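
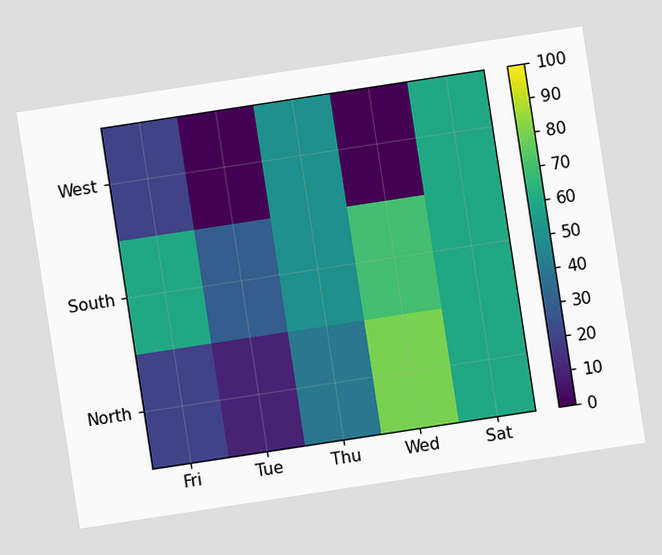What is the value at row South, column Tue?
The chart is tilted about 9° counter-clockwise. Matching cell (South, Tue) against the colorbar gives 30.

30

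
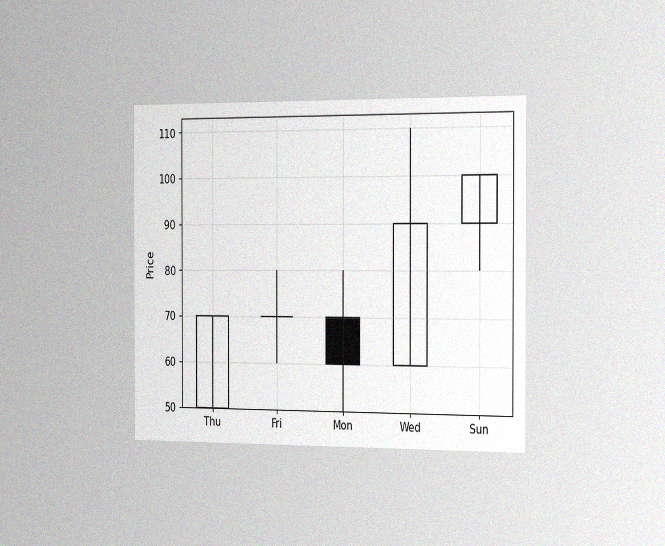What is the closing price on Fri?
The chart is viewed slightly from the right, with some photo noise. The Fri candle closes at 70.

70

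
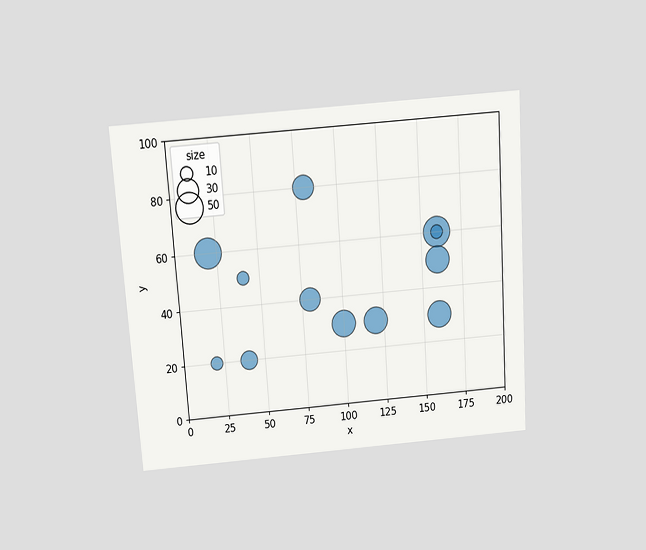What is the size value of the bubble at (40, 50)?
10

The chart is tilted about 4° counter-clockwise and viewed slightly from above. Matching the bubble at (40, 50) against the size legend gives 10.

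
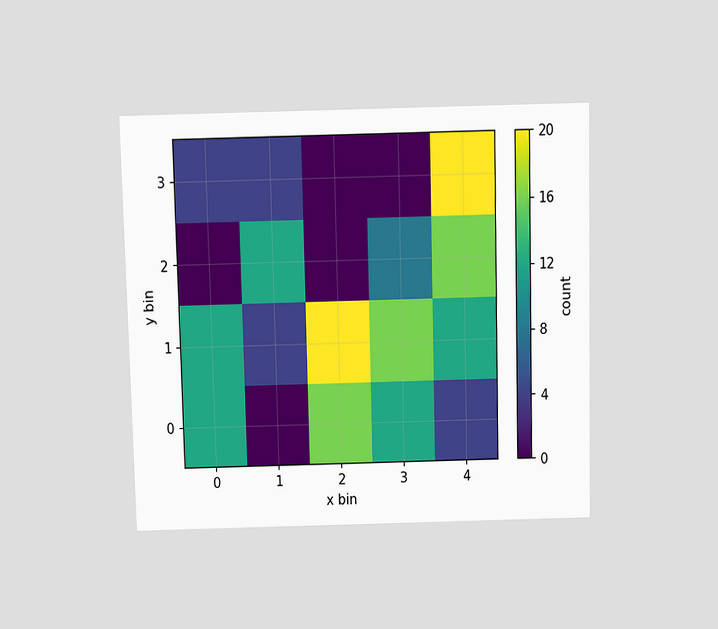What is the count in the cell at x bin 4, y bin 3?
The chart is viewed slightly from above. Matching the cell (4, 3) against the colorbar gives 20.

20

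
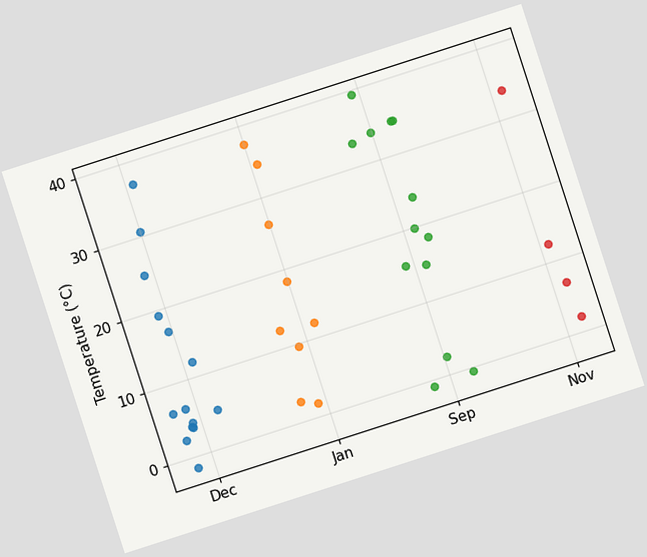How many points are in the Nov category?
4

The chart is tilted about 18° counter-clockwise. Counting the markers in the Nov column gives 4.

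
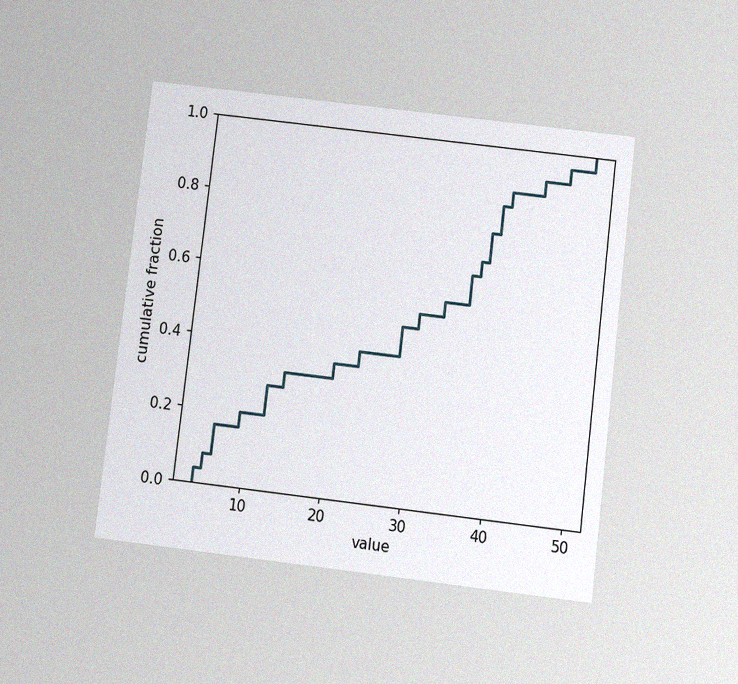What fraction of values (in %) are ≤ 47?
The chart is tilted about 7° clockwise and viewed slightly from below, with some photo noise. At x=47 the ECDF step is at 96%.

96%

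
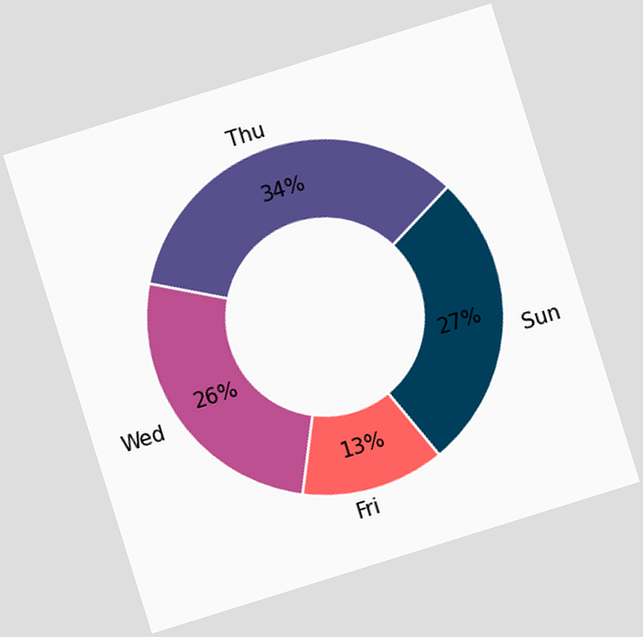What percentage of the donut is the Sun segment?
The chart is tilted about 17° counter-clockwise. The Sun segment takes up 27% of the ring.

27%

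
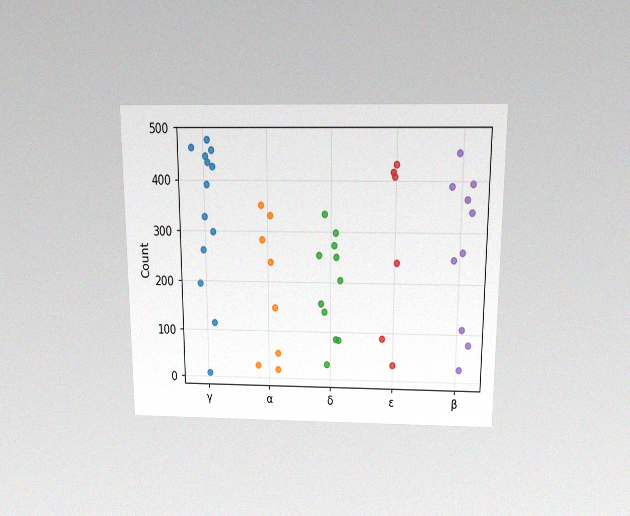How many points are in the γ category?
13

The chart is viewed slightly from above, with some photo noise. Counting the markers in the γ column gives 13.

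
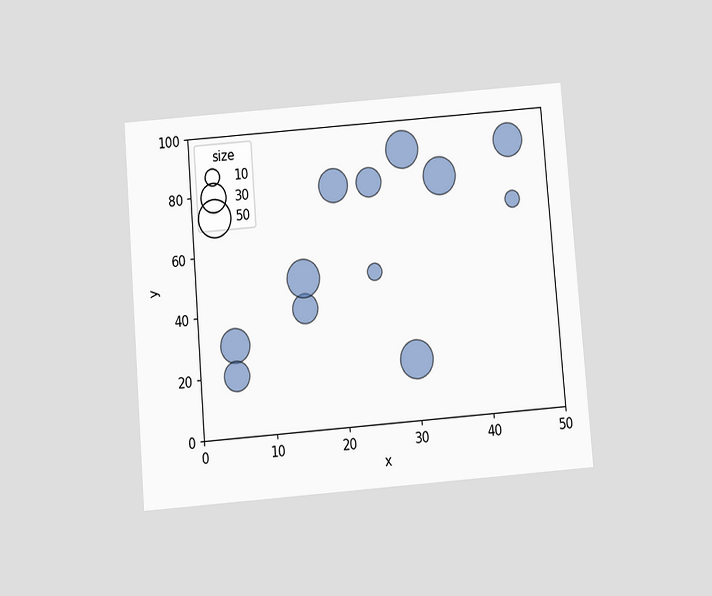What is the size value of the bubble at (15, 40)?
The chart is tilted about 5° counter-clockwise and viewed slightly from below. Matching the bubble at (15, 40) against the size legend gives 30.

30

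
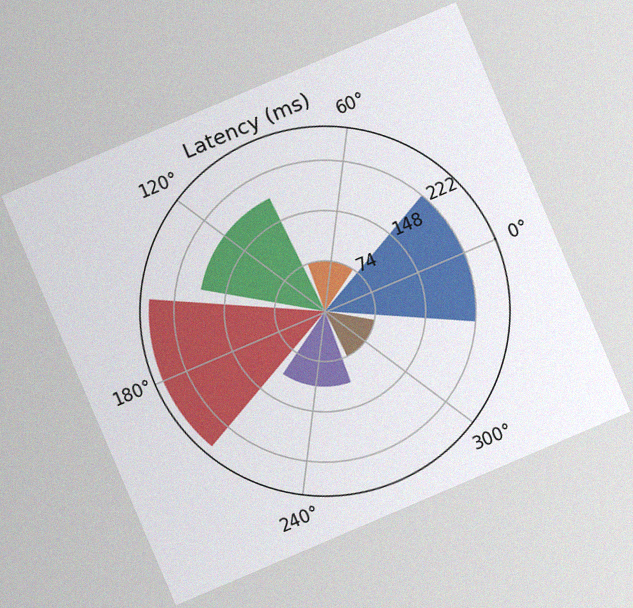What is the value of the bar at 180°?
259ms

The chart is tilted about 23° counter-clockwise, with some photo noise. The bar at 180° reaches 259ms on the radial axis.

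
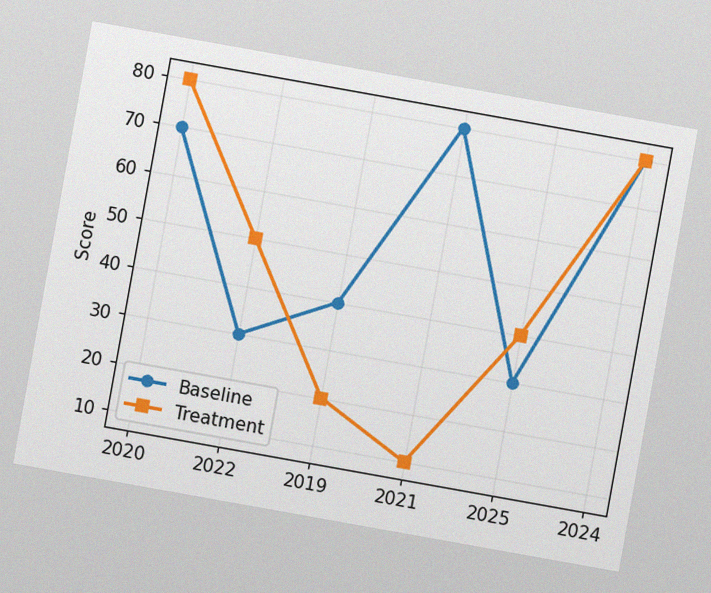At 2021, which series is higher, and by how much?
Baseline, by 70

The chart is tilted about 10° clockwise, with some photo noise. At 2021, Baseline sits above the other line by 70.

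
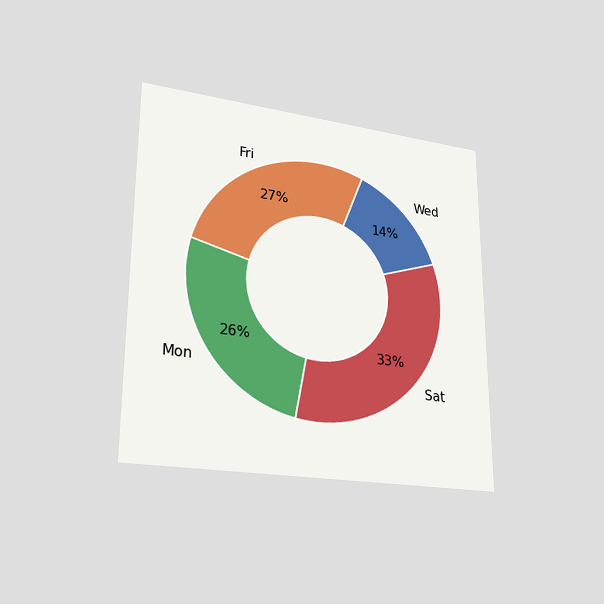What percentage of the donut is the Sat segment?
33%

The chart is viewed at a slight angle. The Sat segment takes up 33% of the ring.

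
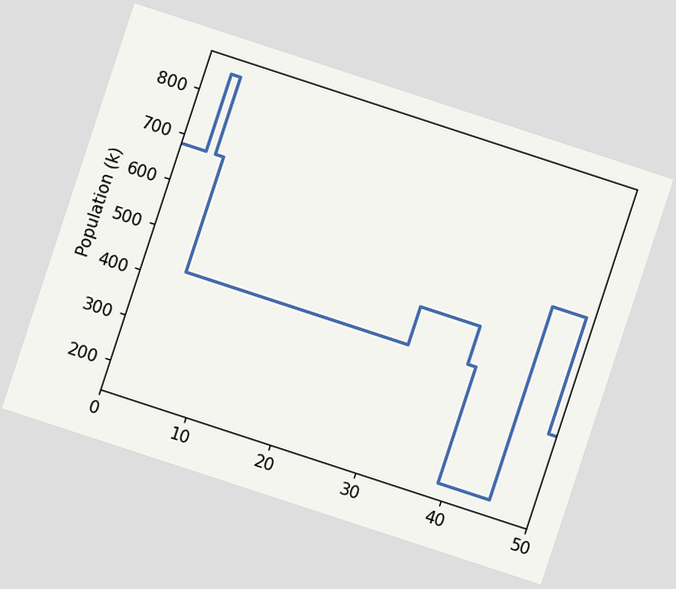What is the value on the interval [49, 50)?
340k

The chart is tilted about 18° clockwise. On [49, 50) the step sits at 340k.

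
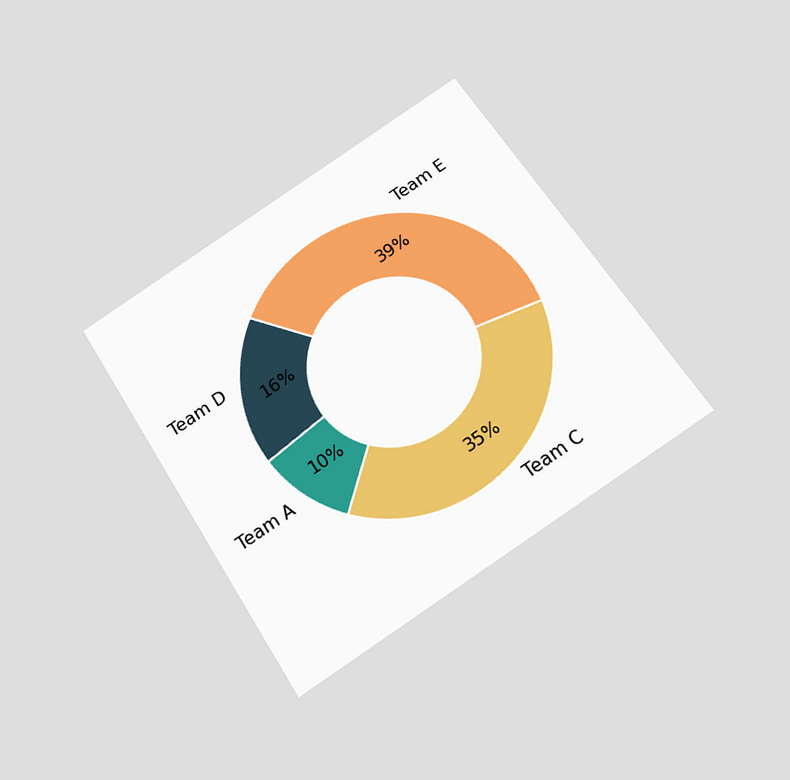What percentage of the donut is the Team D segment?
16%

The chart is tilted about 33° counter-clockwise and viewed slightly from below. The Team D segment takes up 16% of the ring.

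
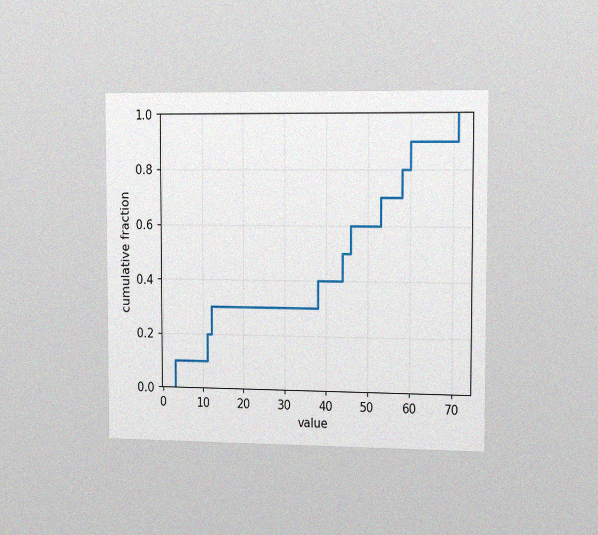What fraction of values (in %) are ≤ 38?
The chart is viewed slightly from the right, with some photo noise. At x=38 the ECDF step is at 40%.

40%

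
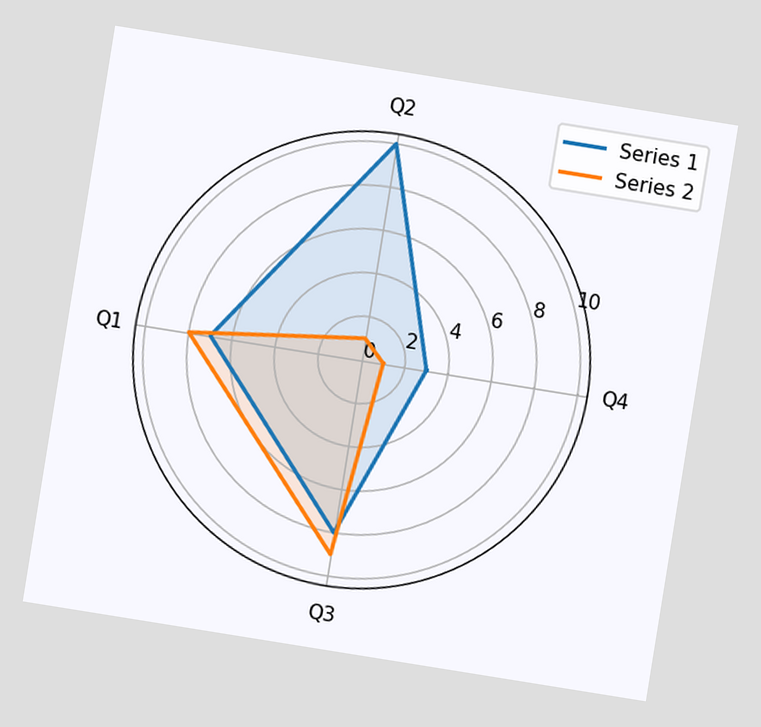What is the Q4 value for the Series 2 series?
1

The chart is tilted about 9° clockwise. On the Q4 axis, Series 2 reaches 1.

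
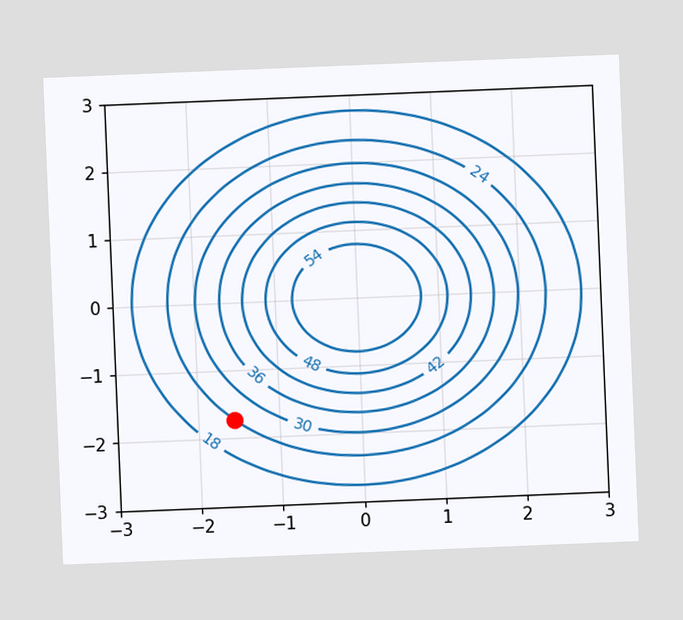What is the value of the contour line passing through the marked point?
24

The chart is tilted about 2° counter-clockwise. The marked point sits on the contour labelled 24.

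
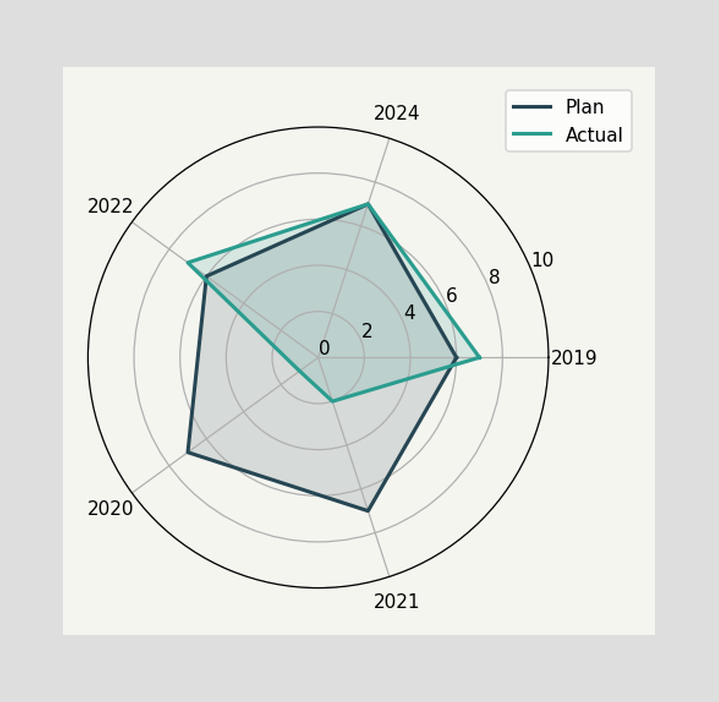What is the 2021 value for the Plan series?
7

On the 2021 axis, Plan reaches 7.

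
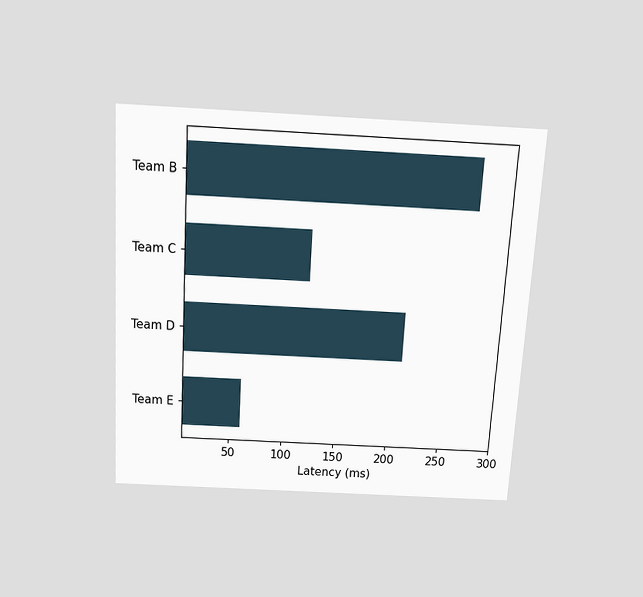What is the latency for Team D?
210ms

The chart is tilted about 3° clockwise and viewed slightly from above. Reading along the chart's x-axis, the Team D bar reaches 210ms.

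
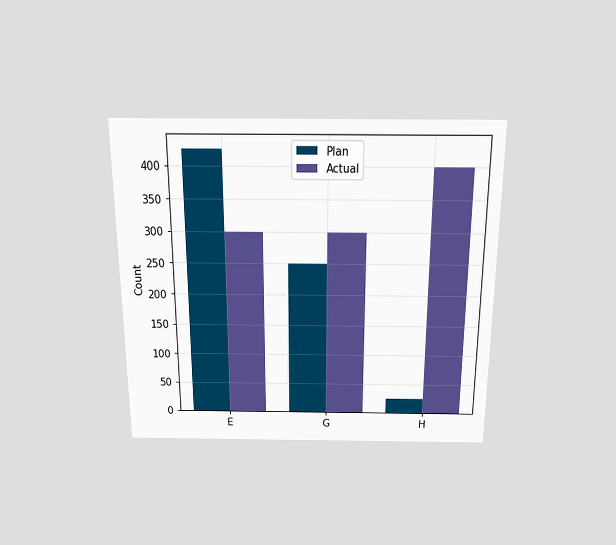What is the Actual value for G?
300

The chart is viewed slightly from above. The Actual bar at G reaches 300 on the y-axis.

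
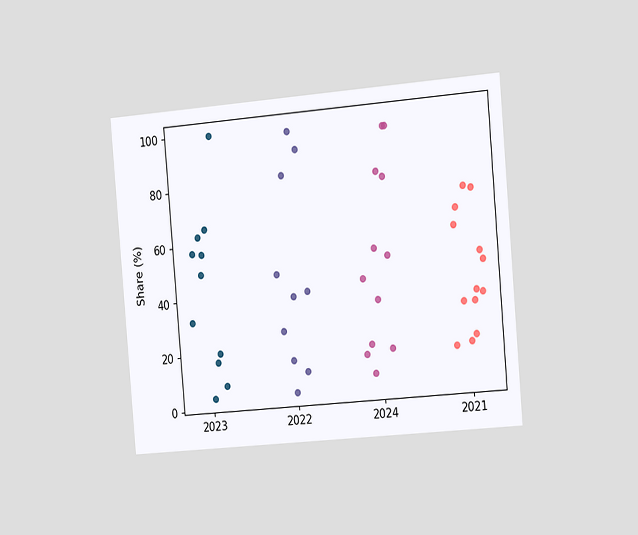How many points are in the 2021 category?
13

The chart is tilted about 5° counter-clockwise and viewed slightly from the right. Counting the markers in the 2021 column gives 13.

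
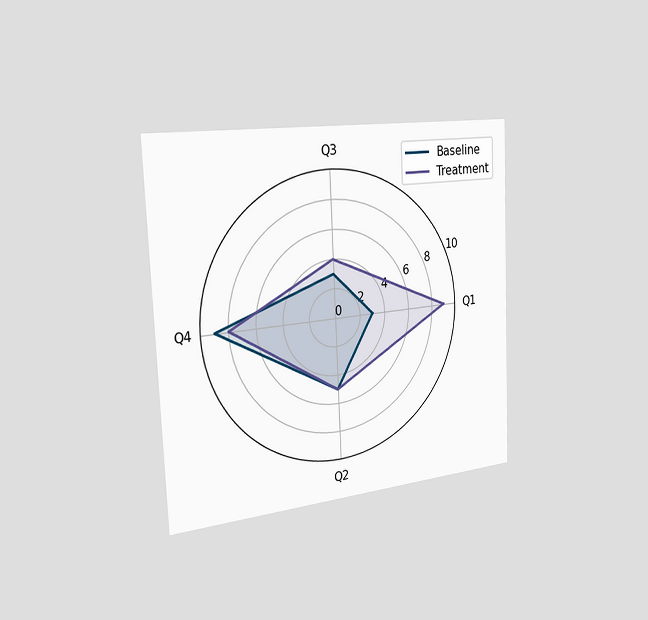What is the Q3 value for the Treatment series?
4

The chart is tilted about 2° counter-clockwise and viewed slightly from the left. On the Q3 axis, Treatment reaches 4.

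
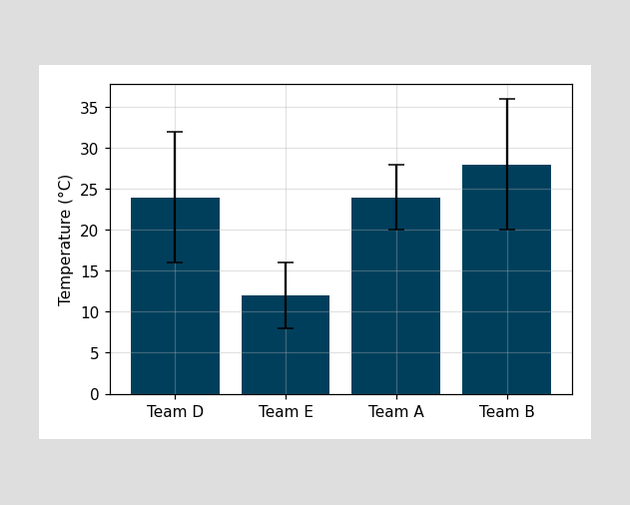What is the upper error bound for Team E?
16°C

The Team E bar's upper whisker reaches 16°C.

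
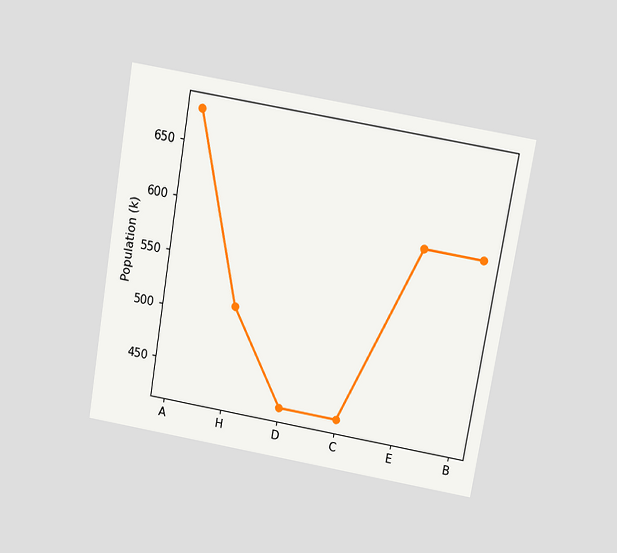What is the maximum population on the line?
680k

The chart is tilted about 10° clockwise and viewed slightly from above. The highest point is at A, and reading across to the y-axis gives 680k.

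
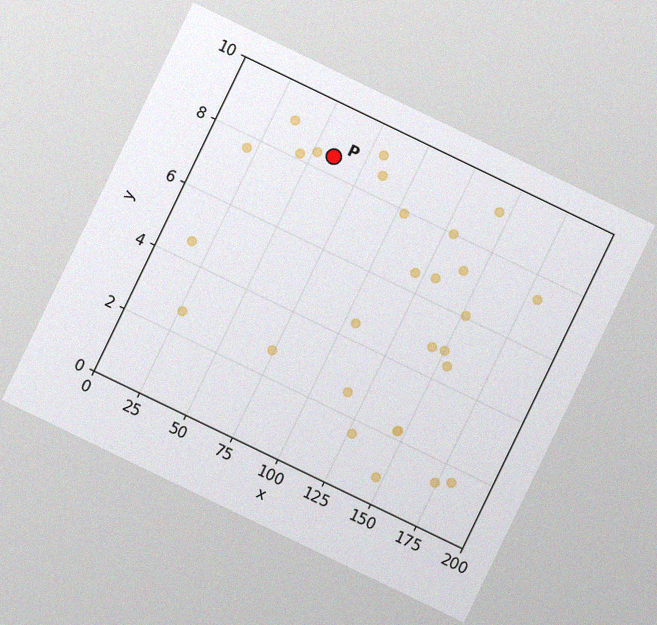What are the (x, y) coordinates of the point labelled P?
The chart is tilted about 26° clockwise, with some photo noise. Following the gridlines from P to each axis, P sits at (60, 8.5).

(60, 8.5)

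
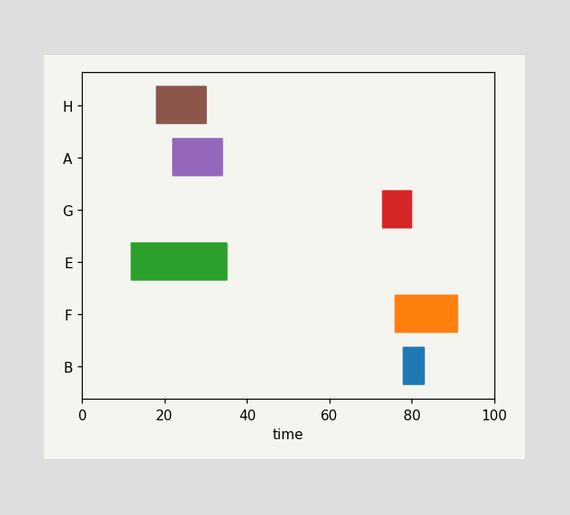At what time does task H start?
The H bar begins at t=18.

18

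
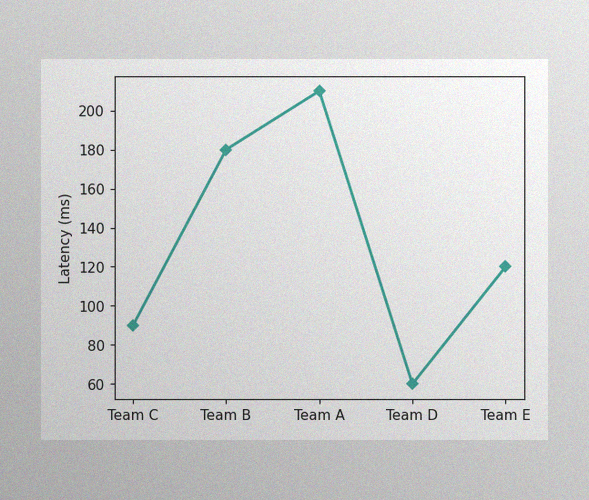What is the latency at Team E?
120ms

The image has some photo noise and uneven lighting. At Team E, the line is at 120ms.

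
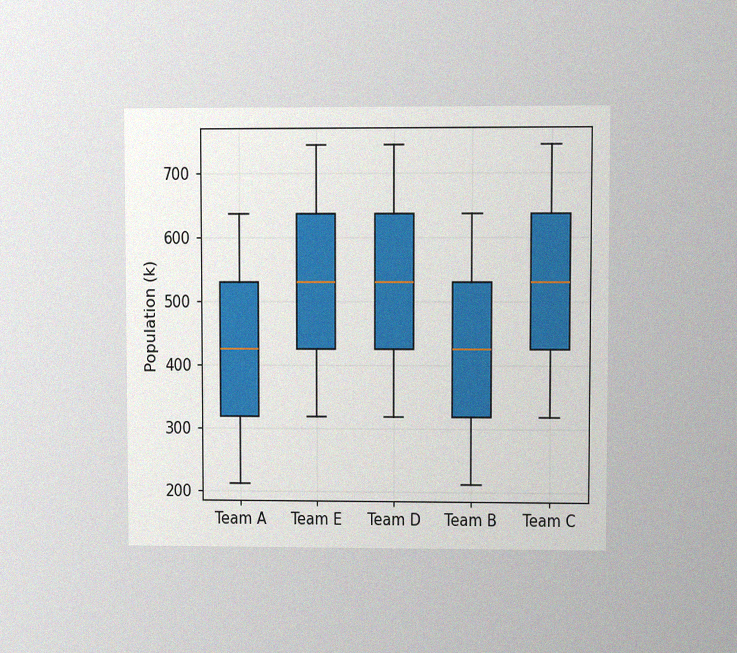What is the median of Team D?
530k

The chart is viewed at a slight angle, with some photo noise. The median line in the Team D box sits at 530k.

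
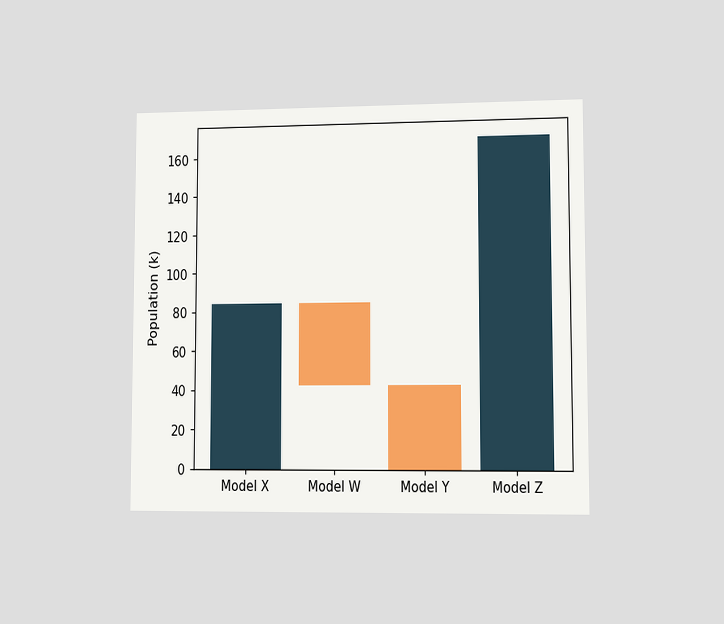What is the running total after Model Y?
The chart is viewed at a slight angle. After Model Y the running total reaches 0k.

0k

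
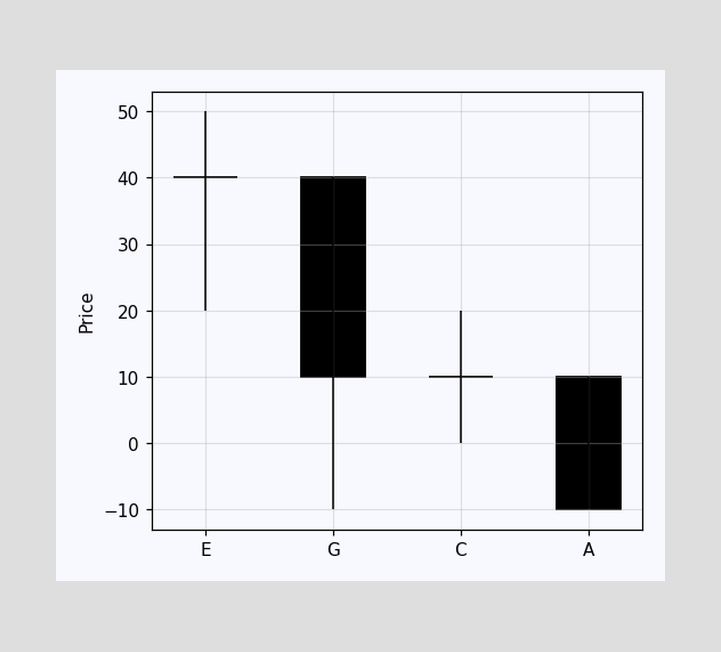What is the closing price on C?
10

The C candle closes at 10.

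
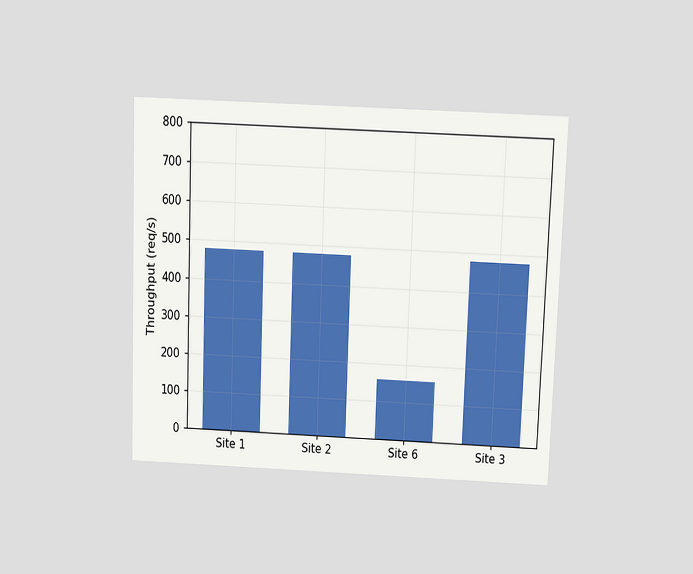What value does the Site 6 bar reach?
The chart is tilted about 2° clockwise and viewed slightly from above. Reading along the chart's y-axis, the Site 6 bar reaches 160req/s.

160req/s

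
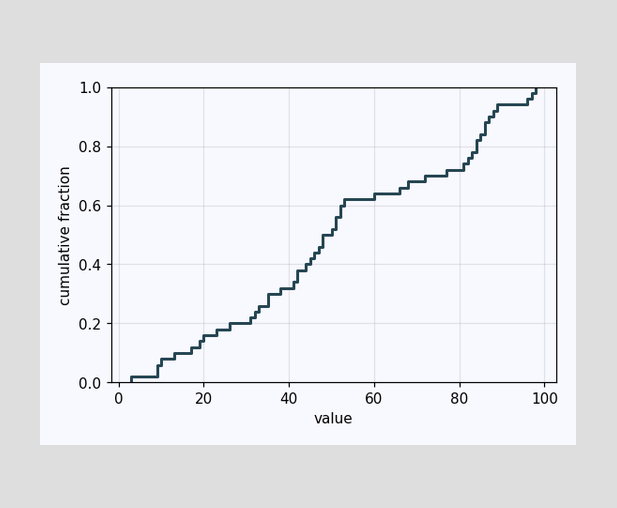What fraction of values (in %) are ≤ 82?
76%

At x=82 the ECDF step is at 76%.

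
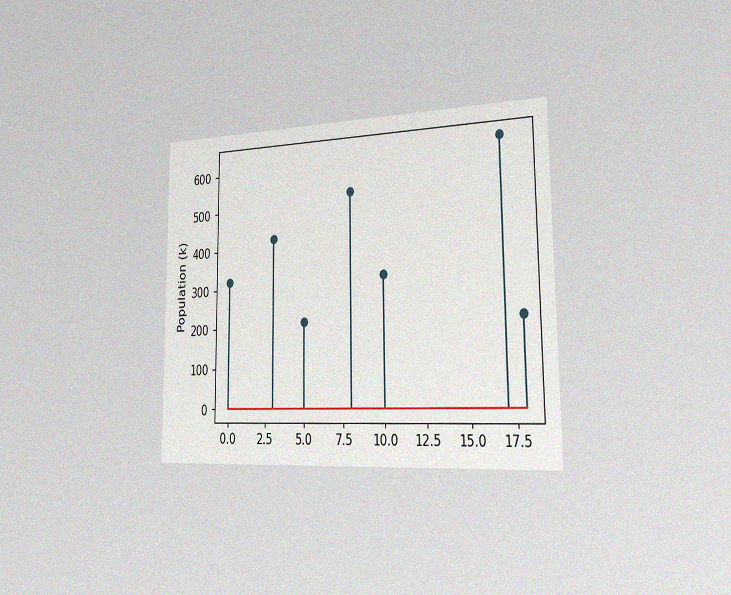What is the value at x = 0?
The chart is viewed slightly from the right, with some photo noise. The stem at x=0 reaches 318k.

318k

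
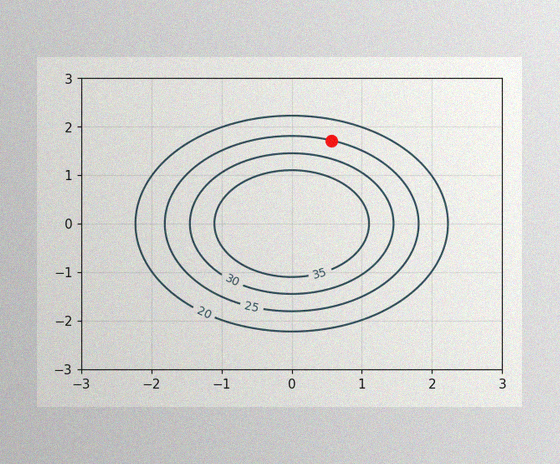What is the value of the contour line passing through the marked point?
The image has some photo noise and uneven lighting. The marked point sits on the contour labelled 25.

25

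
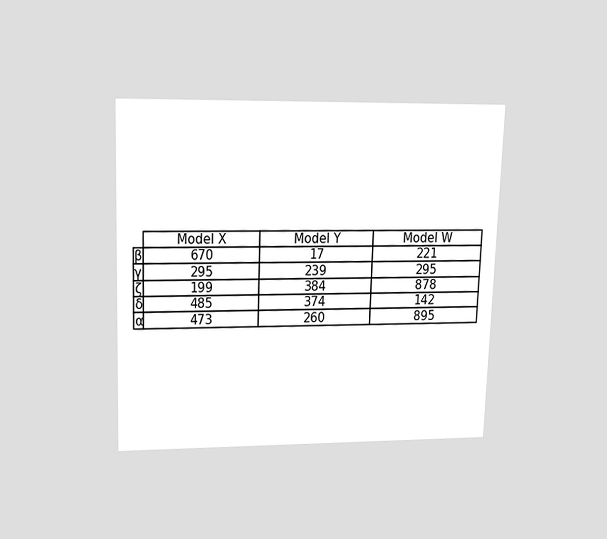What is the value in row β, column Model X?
The chart is viewed slightly from above. The (β, Model X) cell reads 670.

670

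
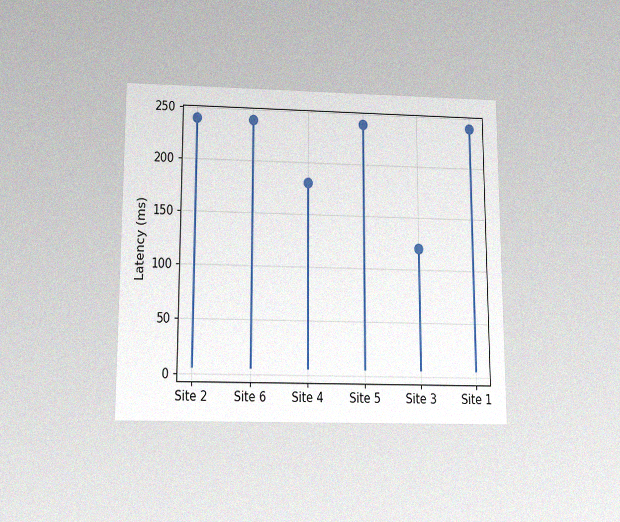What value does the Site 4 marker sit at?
The chart is viewed slightly from below, with some photo noise. The Site 4 marker sits at 180ms.

180ms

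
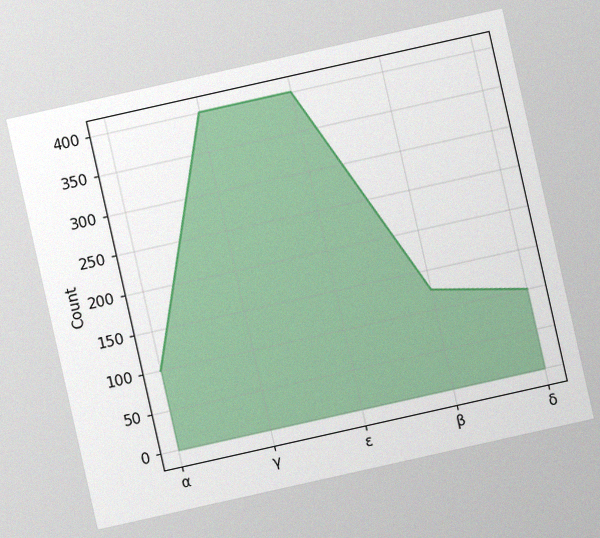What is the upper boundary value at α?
The chart is tilted about 13° counter-clockwise, with some photo noise. At α the upper boundary is at 100.

100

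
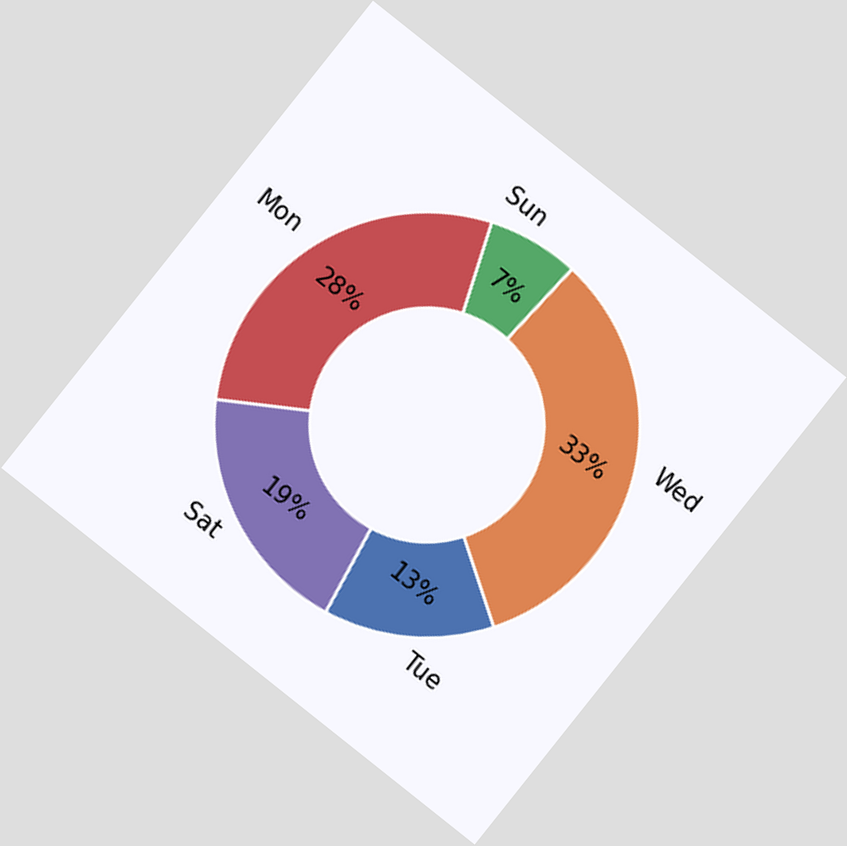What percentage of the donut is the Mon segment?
The chart is tilted about 39° clockwise. The Mon segment takes up 28% of the ring.

28%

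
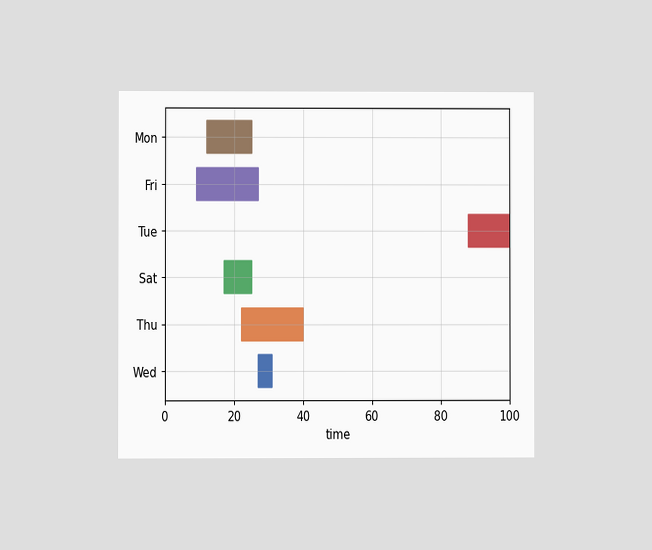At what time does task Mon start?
12

The chart is viewed at a slight angle. The Mon bar begins at t=12.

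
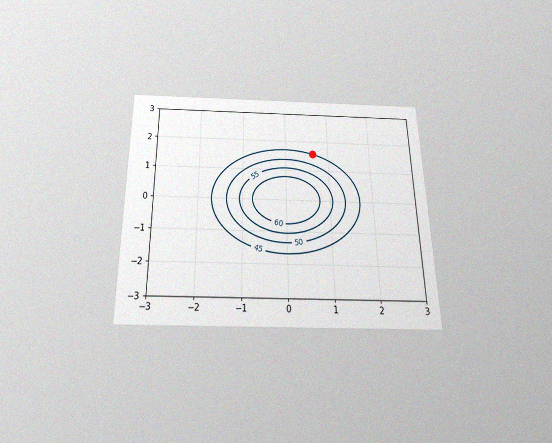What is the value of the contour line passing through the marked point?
45

The chart is viewed slightly from below, with some photo noise. The marked point sits on the contour labelled 45.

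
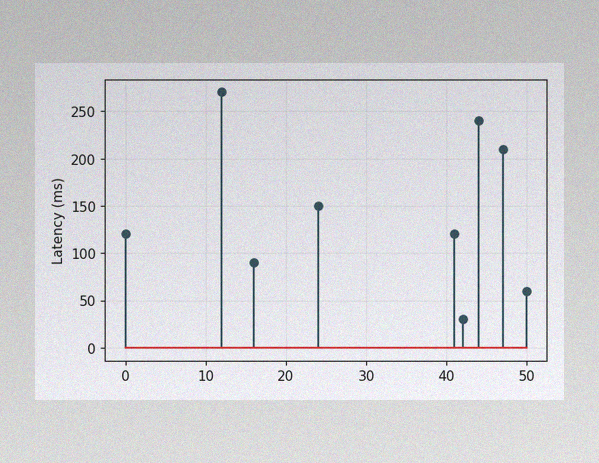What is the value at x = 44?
The image has some photo noise and uneven lighting. The stem at x=44 reaches 240ms.

240ms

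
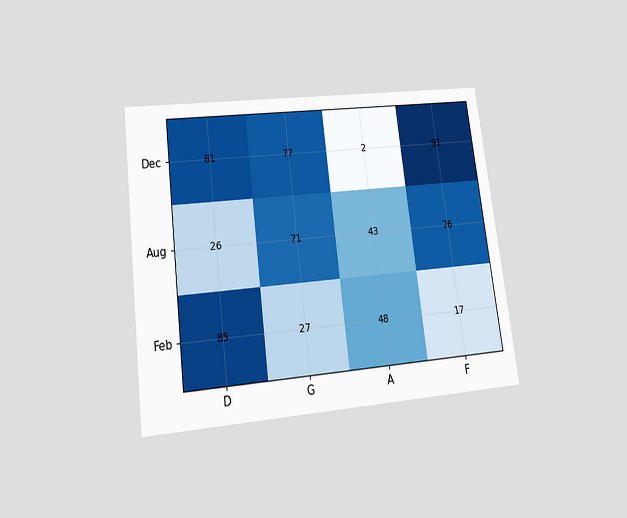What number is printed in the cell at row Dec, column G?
The chart is tilted about 7° counter-clockwise and viewed slightly from below. The (Dec, G) cell reads 77.

77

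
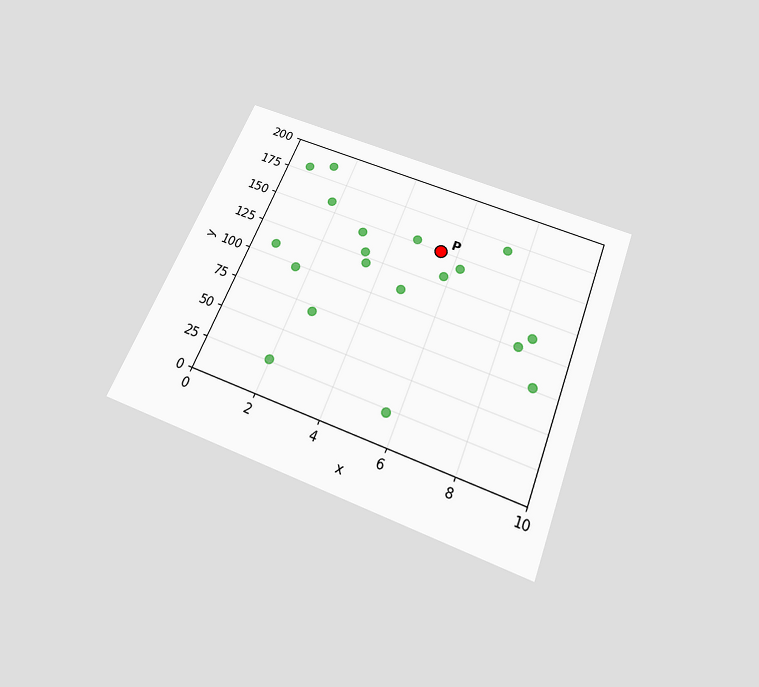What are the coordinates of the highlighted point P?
(5.5, 150)

The chart is tilted about 22° clockwise and viewed slightly from below. Following the gridlines from P to each axis, P sits at (5.5, 150).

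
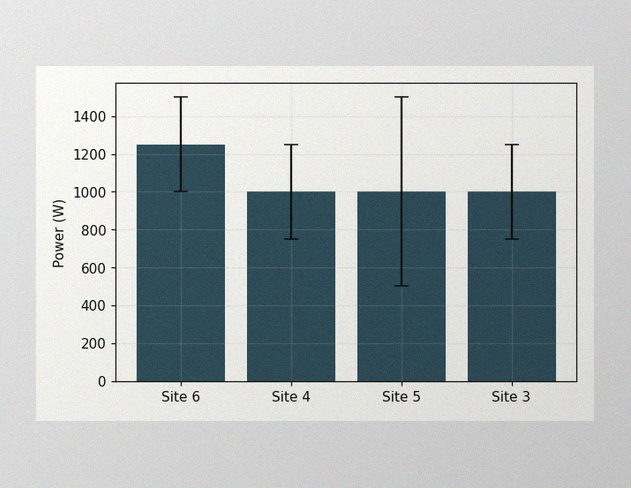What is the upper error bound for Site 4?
The image has some photo noise and uneven lighting. The Site 4 bar's upper whisker reaches 1250W.

1250W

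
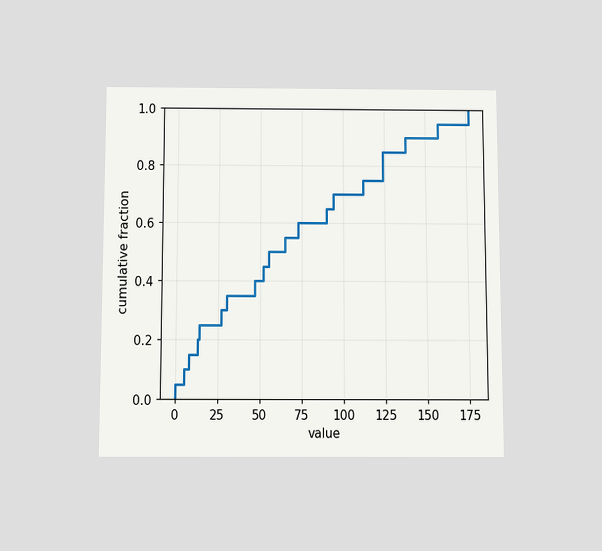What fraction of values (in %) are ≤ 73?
The chart is viewed slightly from below. At x=73 the ECDF step is at 60%.

60%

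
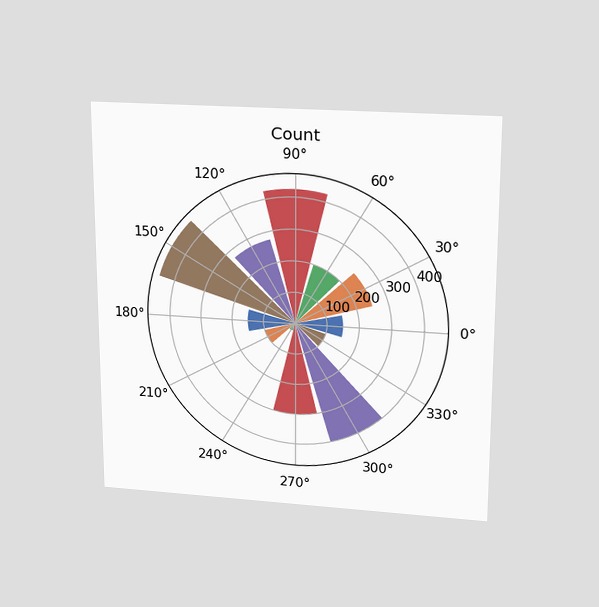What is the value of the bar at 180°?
The chart is viewed slightly from above. The bar at 180° reaches 150 on the radial axis.

150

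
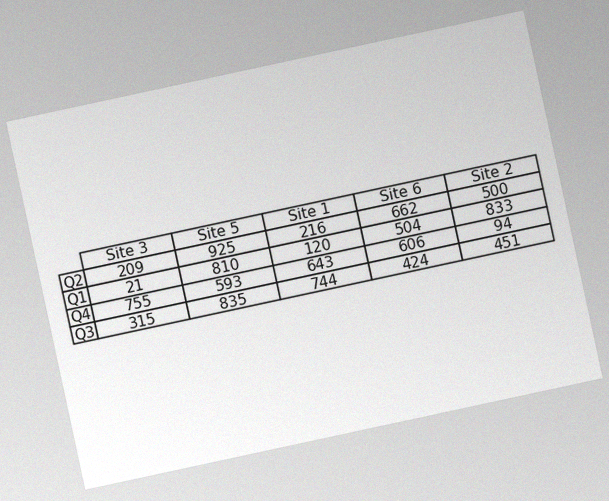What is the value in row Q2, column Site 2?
500

The chart is tilted about 12° counter-clockwise, with some photo noise. The (Q2, Site 2) cell reads 500.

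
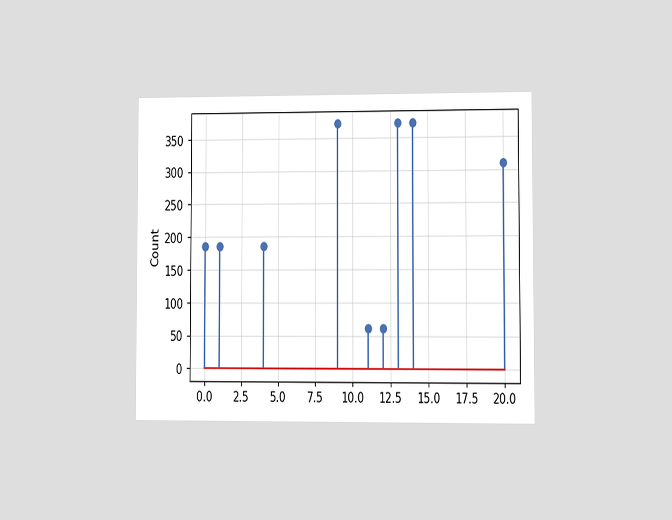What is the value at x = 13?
372

The chart is viewed at a slight angle. The stem at x=13 reaches 372.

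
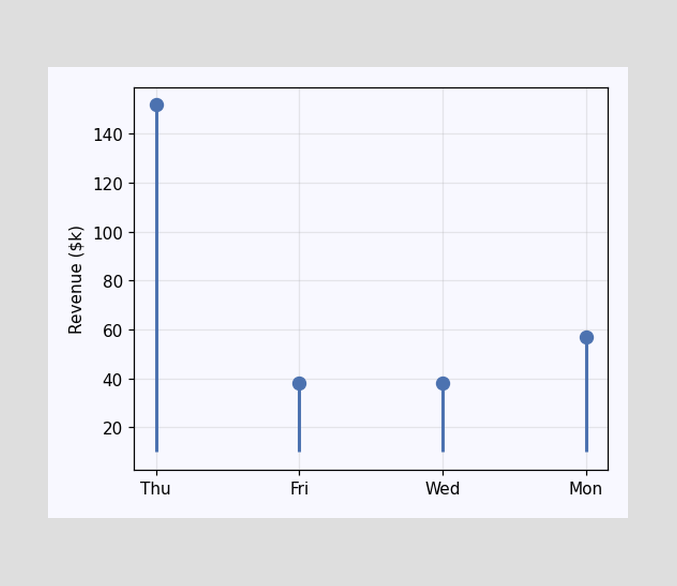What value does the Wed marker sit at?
$38k

The Wed marker sits at $38k.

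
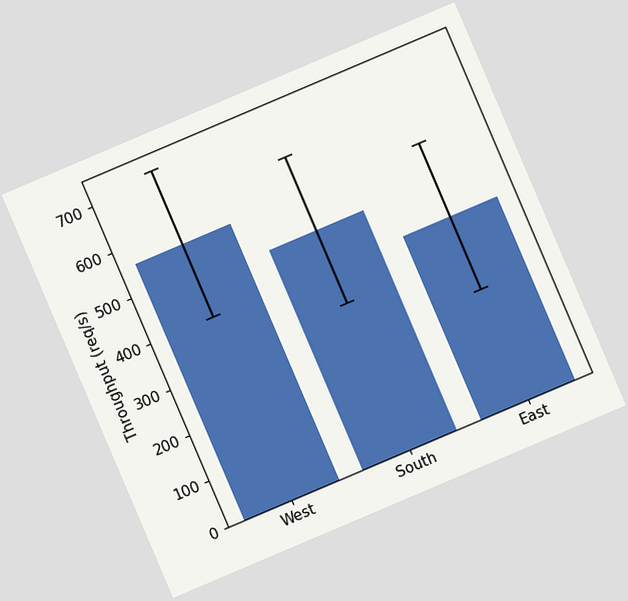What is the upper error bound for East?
The chart is tilted about 23° counter-clockwise. The East bar's upper whisker reaches 560req/s.

560req/s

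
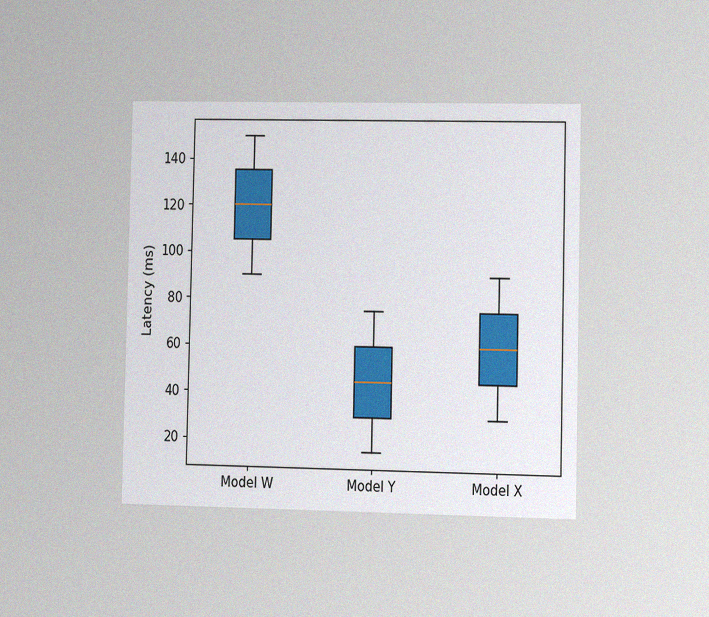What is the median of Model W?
The chart is viewed slightly from the right, with some photo noise. The median line in the Model W box sits at 120ms.

120ms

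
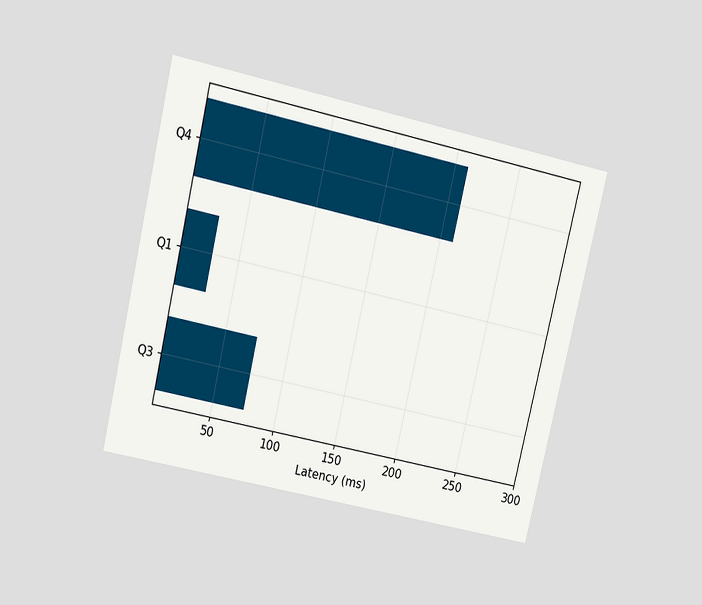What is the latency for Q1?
The chart is tilted about 13° clockwise and viewed slightly from above. Reading along the chart's x-axis, the Q1 bar reaches 30ms.

30ms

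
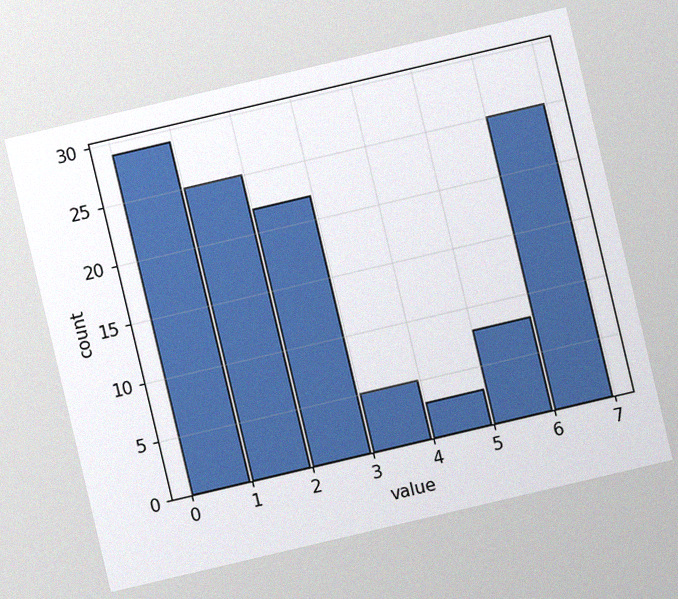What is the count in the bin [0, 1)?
29

The chart is tilted about 13° counter-clockwise, with some photo noise. The [0, 1) bin has height 29.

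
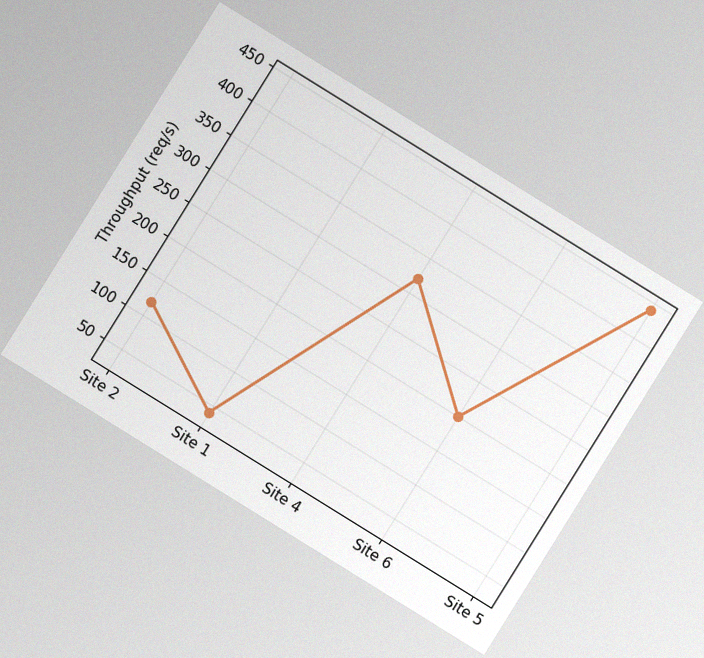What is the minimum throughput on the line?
The chart is tilted about 32° clockwise, with some photo noise. The lowest point is at Site 1, and reading across to the y-axis gives 40req/s.

40req/s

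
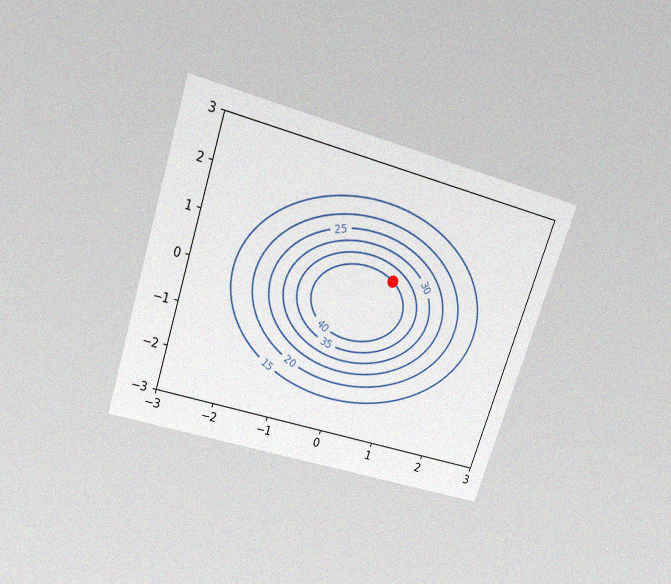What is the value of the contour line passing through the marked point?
The chart is tilted about 18° clockwise and viewed slightly from above, with some photo noise. The marked point sits on the contour labelled 40.

40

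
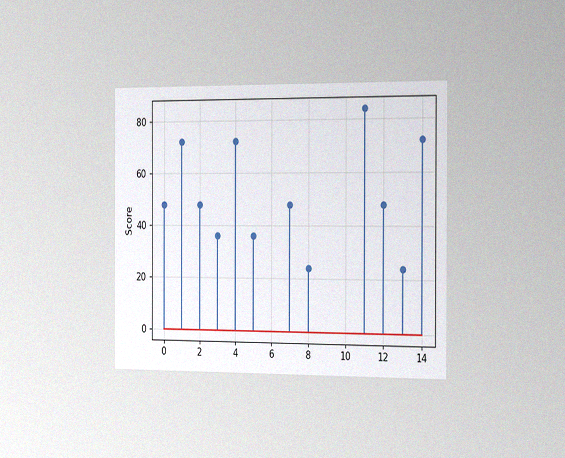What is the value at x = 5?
36

The chart is viewed slightly from the right, with some photo noise. The stem at x=5 reaches 36.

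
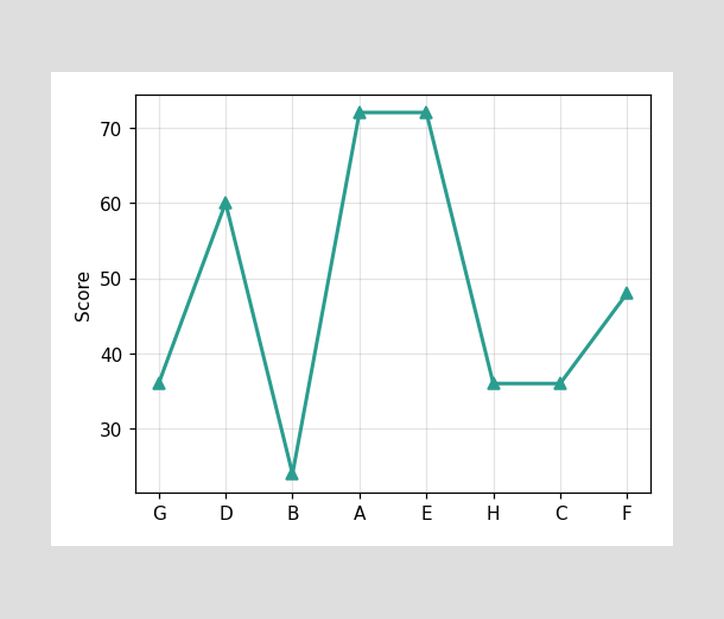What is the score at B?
At B, the line is at 24.

24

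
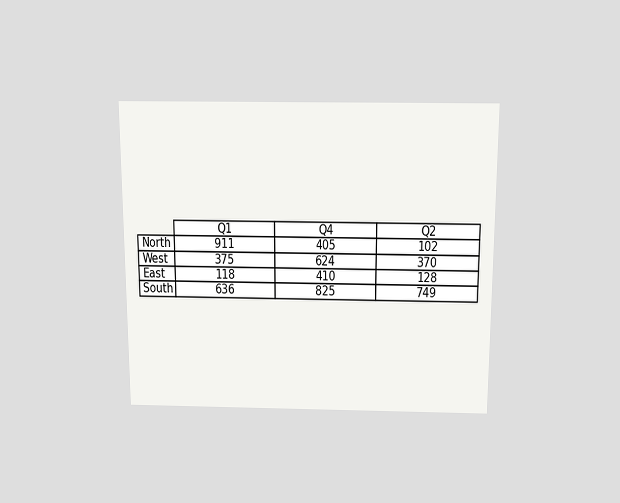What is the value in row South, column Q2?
The chart is viewed slightly from above. The (South, Q2) cell reads 749.

749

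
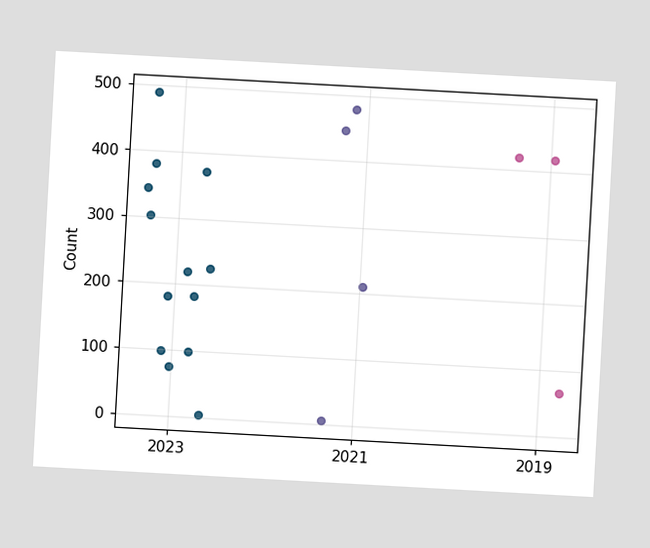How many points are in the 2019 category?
The chart is tilted about 3° clockwise. Counting the markers in the 2019 column gives 3.

3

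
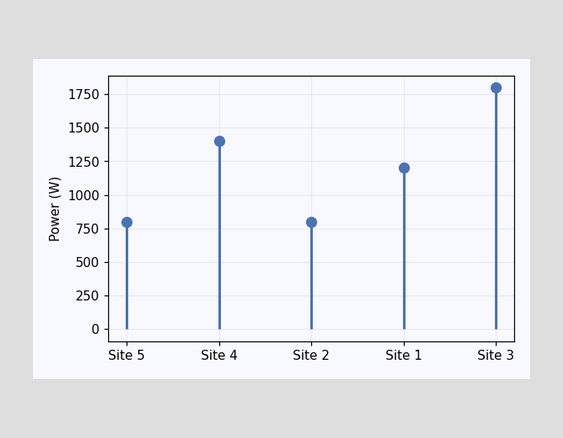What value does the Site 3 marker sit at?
The Site 3 marker sits at 1800W.

1800W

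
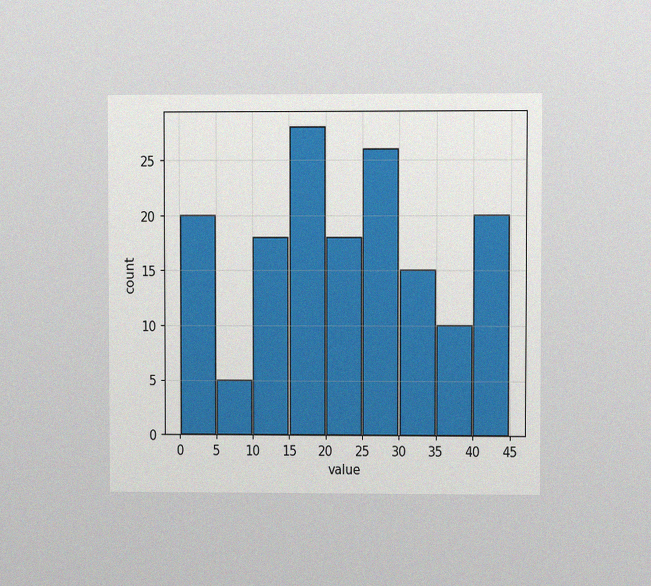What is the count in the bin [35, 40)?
The chart is viewed at a slight angle, with some photo noise. The [35, 40) bin has height 10.

10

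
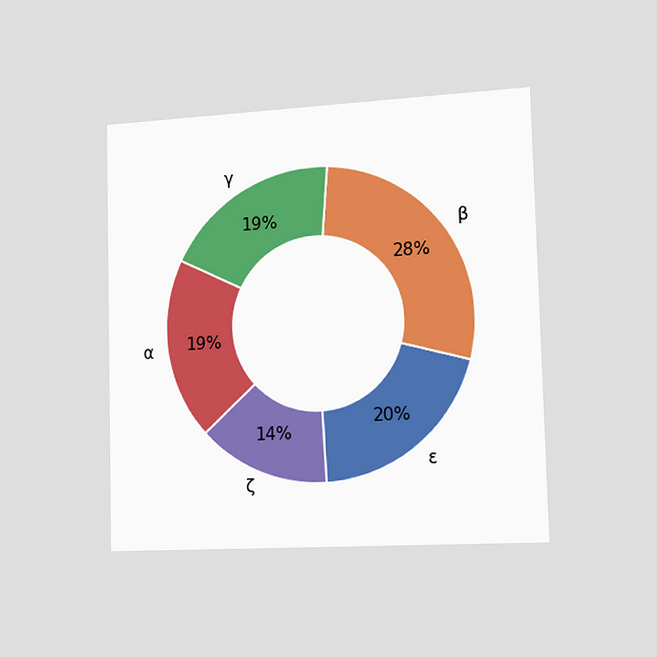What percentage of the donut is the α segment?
The chart is viewed slightly from the right. The α segment takes up 19% of the ring.

19%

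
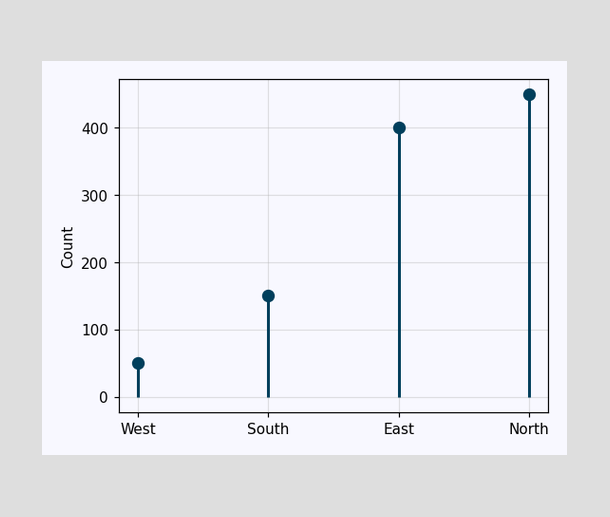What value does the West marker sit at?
The West marker sits at 50.

50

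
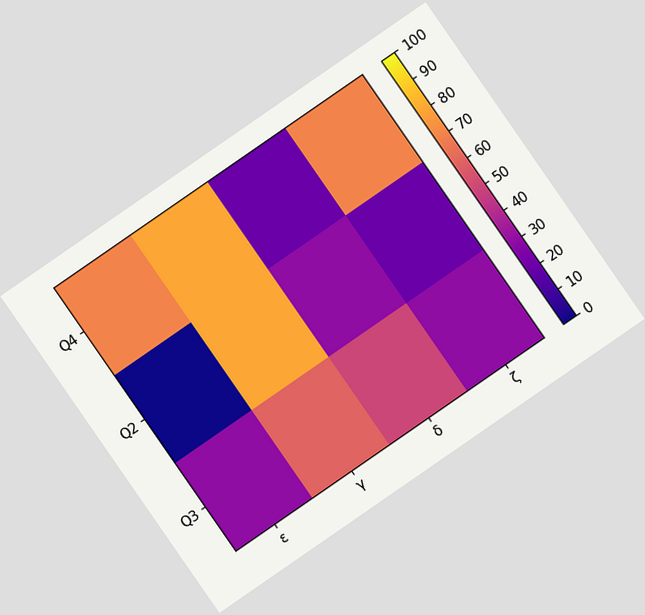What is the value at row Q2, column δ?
30

The chart is tilted about 35° counter-clockwise. Matching cell (Q2, δ) against the colorbar gives 30.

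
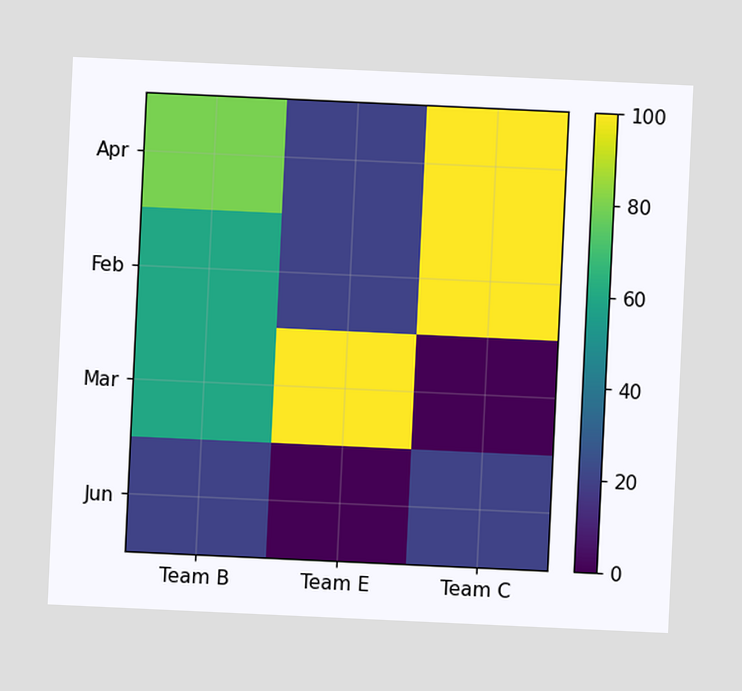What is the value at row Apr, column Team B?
The chart is tilted about 3° clockwise. Matching cell (Apr, Team B) against the colorbar gives 80.

80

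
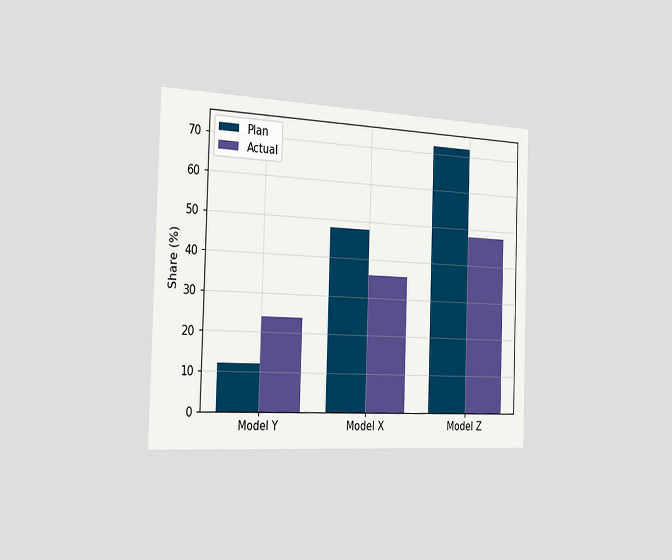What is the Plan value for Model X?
The chart is viewed slightly from the left. The Plan bar at Model X reaches 48% on the y-axis.

48%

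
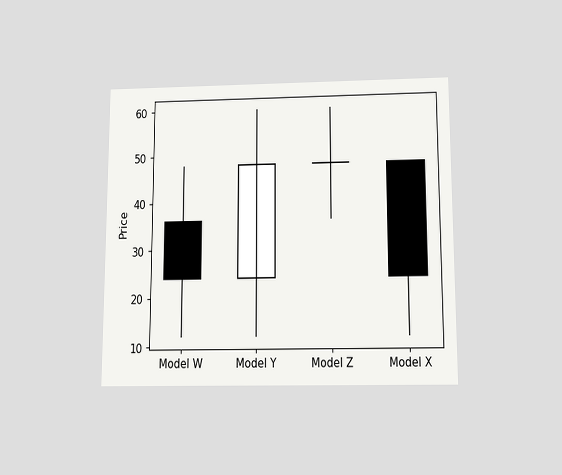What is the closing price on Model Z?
48

The chart is viewed slightly from below. The Model Z candle closes at 48.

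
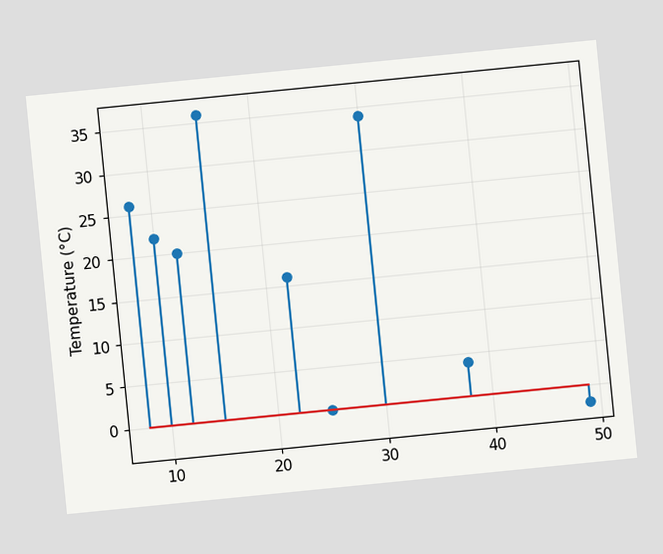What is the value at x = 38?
The chart is tilted about 6° counter-clockwise. The stem at x=38 reaches 4°C.

4°C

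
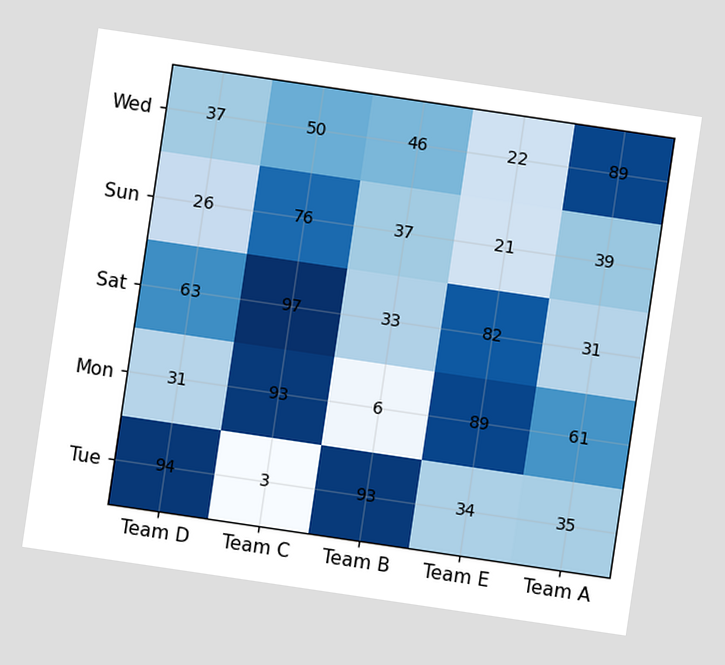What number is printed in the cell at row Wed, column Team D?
37

The chart is tilted about 8° clockwise. The (Wed, Team D) cell reads 37.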